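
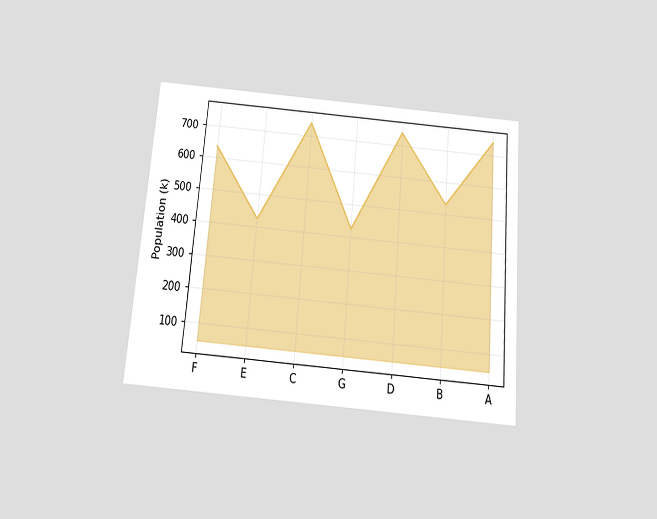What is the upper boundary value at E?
The chart is tilted about 5° clockwise and viewed slightly from below. At E the upper boundary is at 424k.

424k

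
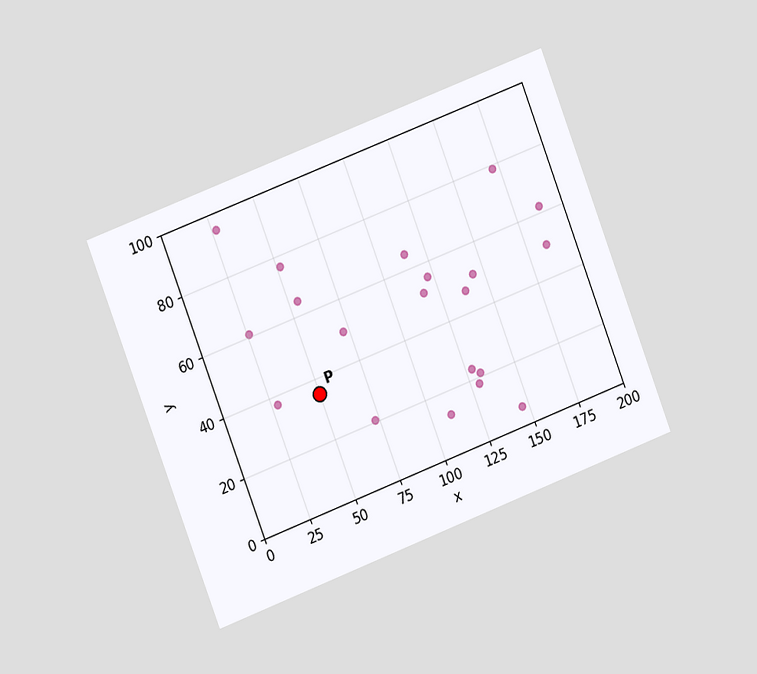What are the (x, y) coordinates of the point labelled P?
(50, 35)

The chart is tilted about 21° counter-clockwise and viewed slightly from the left. Following the gridlines from P to each axis, P sits at (50, 35).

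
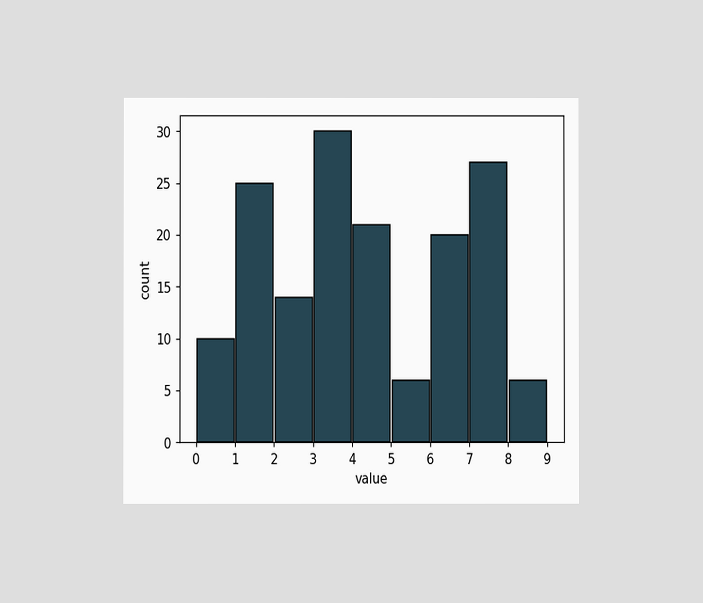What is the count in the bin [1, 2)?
The chart is viewed at a slight angle. The [1, 2) bin has height 25.

25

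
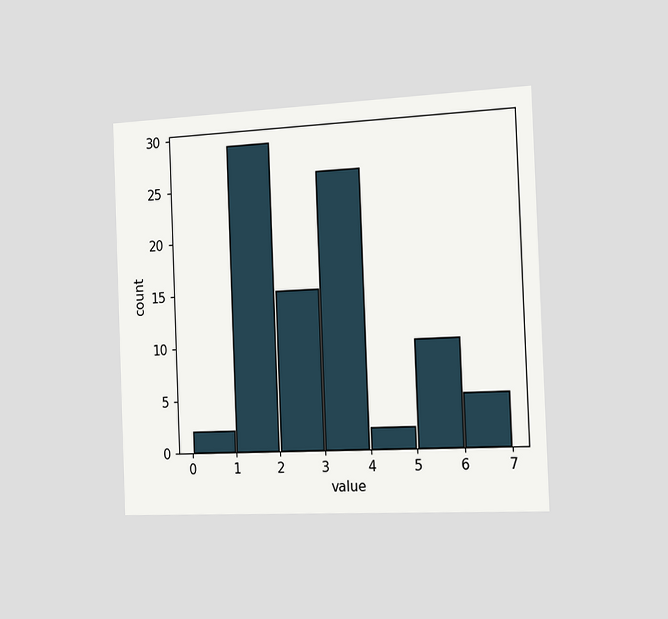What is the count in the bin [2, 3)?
15

The chart is tilted about 2° counter-clockwise and viewed slightly from the right. The [2, 3) bin has height 15.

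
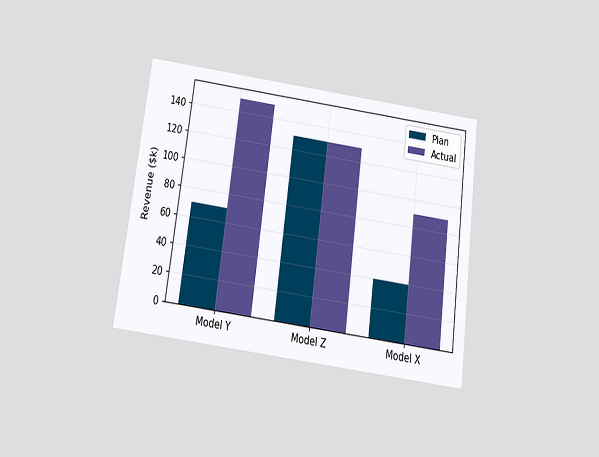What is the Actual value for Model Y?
The chart is tilted about 7° clockwise and viewed slightly from below. The Actual bar at Model Y reaches $150k on the y-axis.

$150k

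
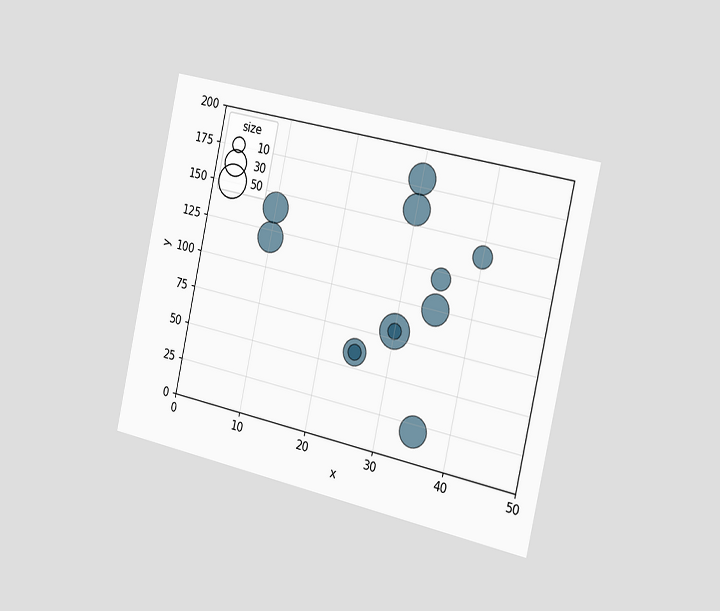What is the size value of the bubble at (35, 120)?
The chart is tilted about 12° clockwise and viewed slightly from the right. Matching the bubble at (35, 120) against the size legend gives 20.

20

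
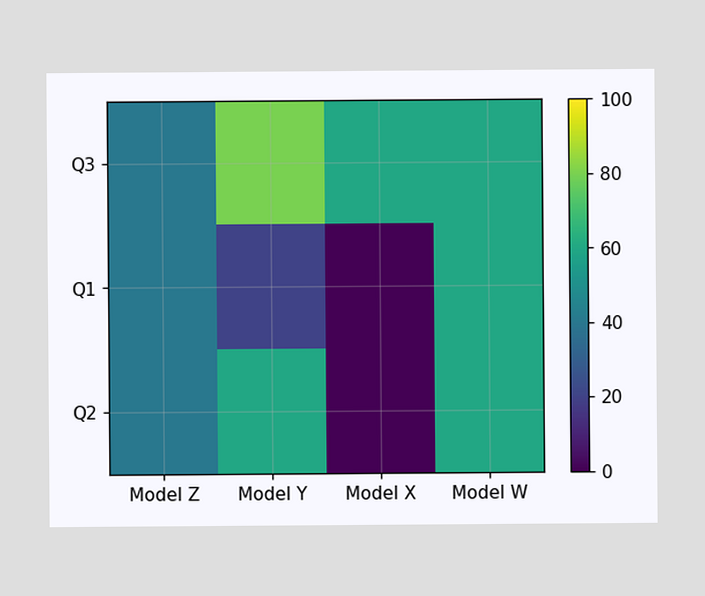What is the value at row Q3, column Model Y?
80

Matching cell (Q3, Model Y) against the colorbar gives 80.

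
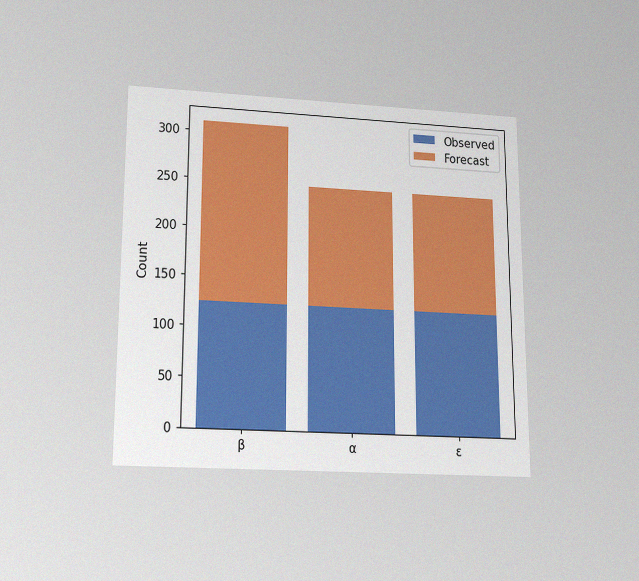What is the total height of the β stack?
The chart is viewed slightly from below, with some photo noise. The β stack's top reaches 310 on the y-axis.

310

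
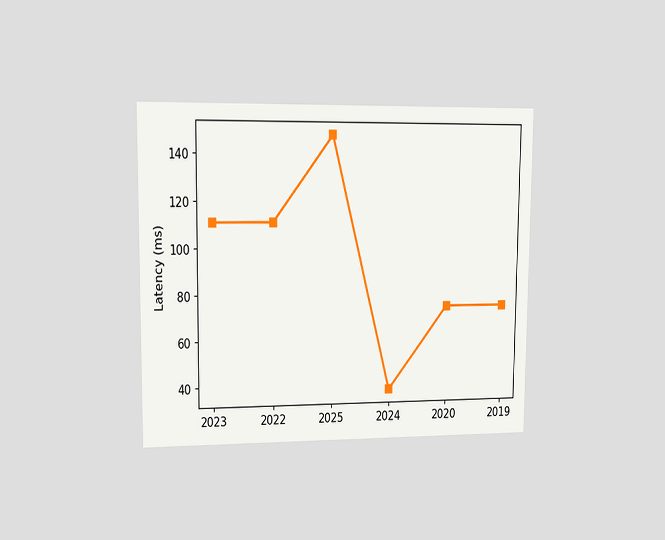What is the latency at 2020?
The chart is viewed at a slight angle. At 2020, the line is at 74ms.

74ms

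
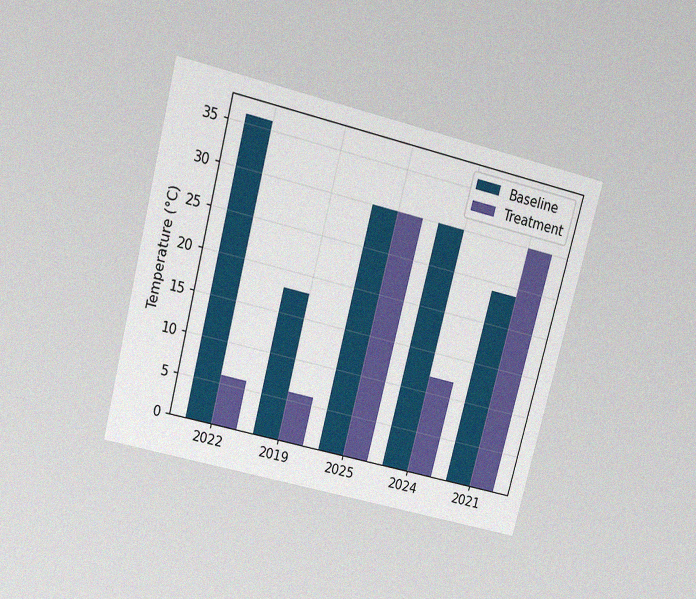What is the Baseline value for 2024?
30°C

The chart is tilted about 14° clockwise and viewed slightly from above, with some photo noise. The Baseline bar at 2024 reaches 30°C on the y-axis.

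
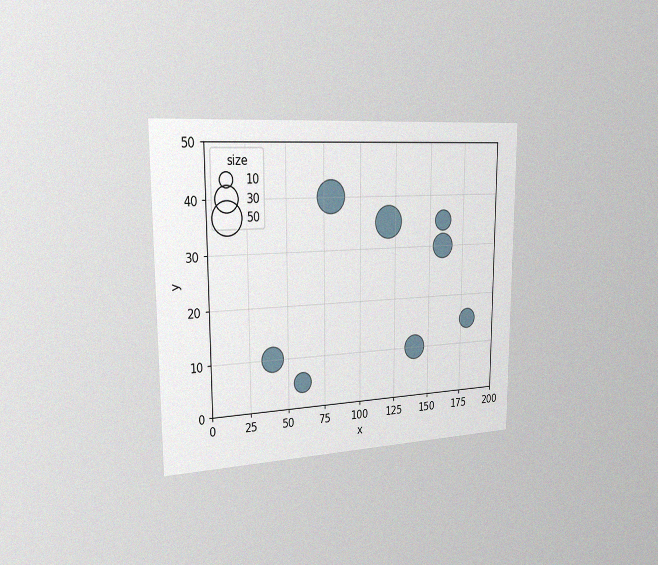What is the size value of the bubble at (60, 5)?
20

The chart is viewed slightly from the left, with some photo noise. Matching the bubble at (60, 5) against the size legend gives 20.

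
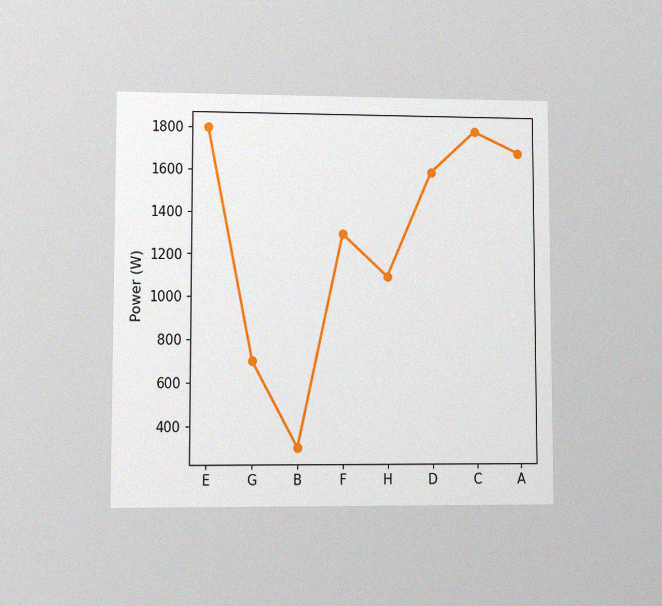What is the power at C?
The chart is viewed at a slight angle, with some photo noise. At C, the line is at 1800W.

1800W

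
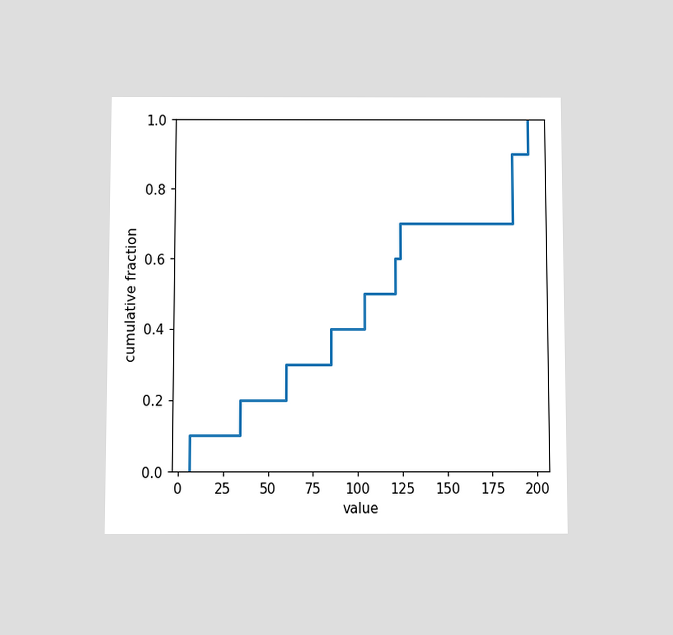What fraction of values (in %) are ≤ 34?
The chart is viewed slightly from below. At x=34 the ECDF step is at 20%.

20%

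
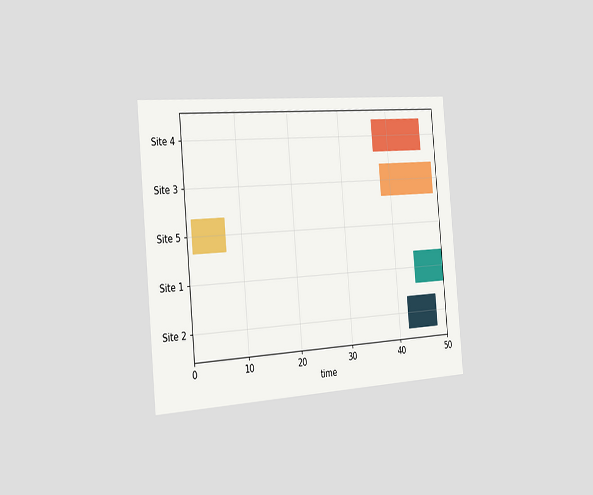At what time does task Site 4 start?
The chart is tilted about 5° counter-clockwise and viewed slightly from the left. The Site 4 bar begins at t=37.

37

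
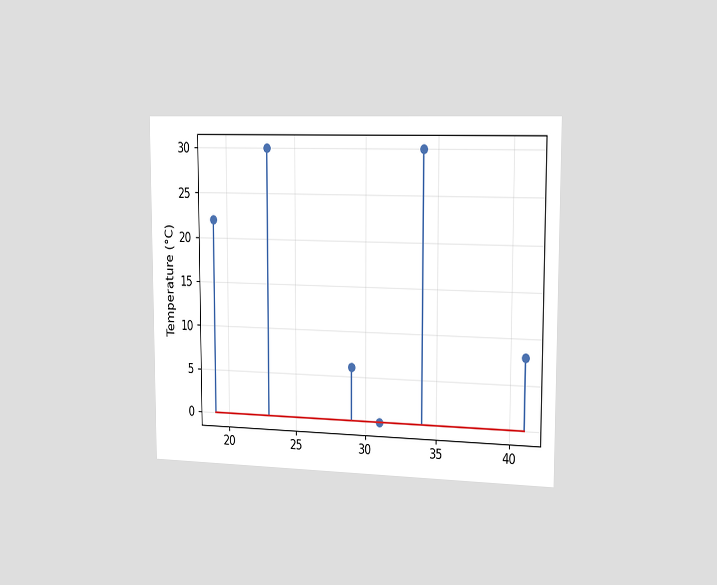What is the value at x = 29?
The chart is viewed slightly from the right. The stem at x=29 reaches 6°C.

6°C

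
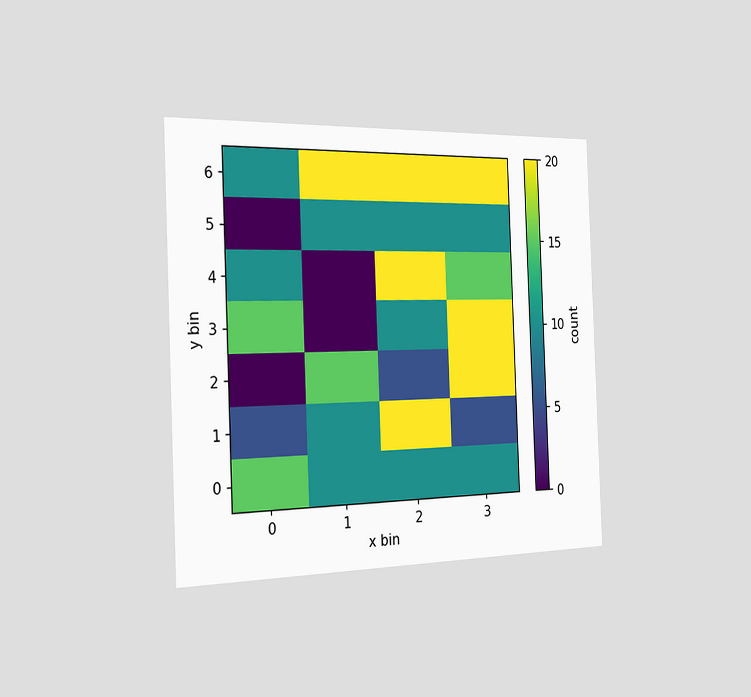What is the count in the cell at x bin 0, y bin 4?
The chart is tilted about 2° counter-clockwise and viewed slightly from the left. Matching the cell (0, 4) against the colorbar gives 10.

10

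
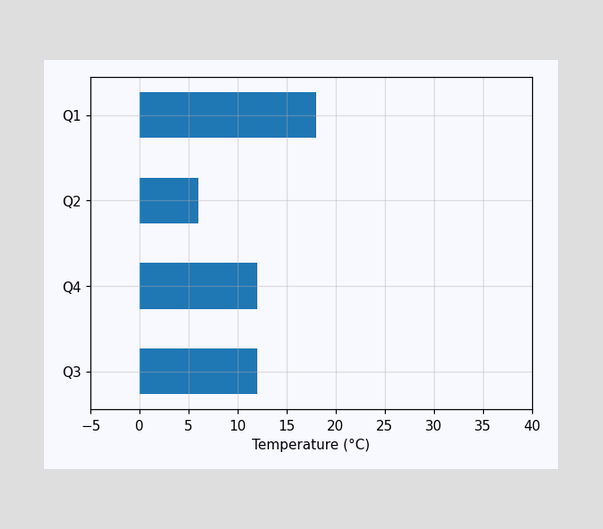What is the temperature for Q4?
Reading along the chart's x-axis, the Q4 bar reaches 12°C.

12°C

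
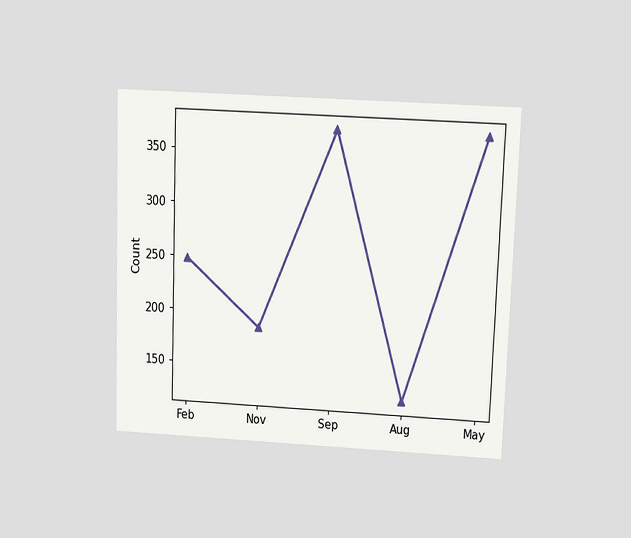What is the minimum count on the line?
124

The chart is tilted about 2° clockwise and viewed slightly from above. The lowest point is at Aug, and reading across to the y-axis gives 124.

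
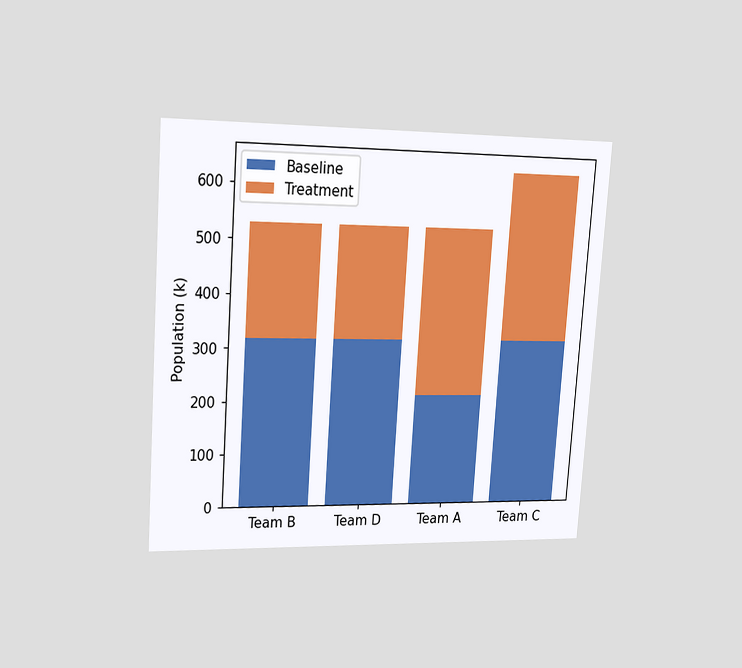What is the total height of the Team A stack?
The chart is tilted about 4° clockwise and viewed slightly from the left. The Team A stack's top reaches 530k on the y-axis.

530k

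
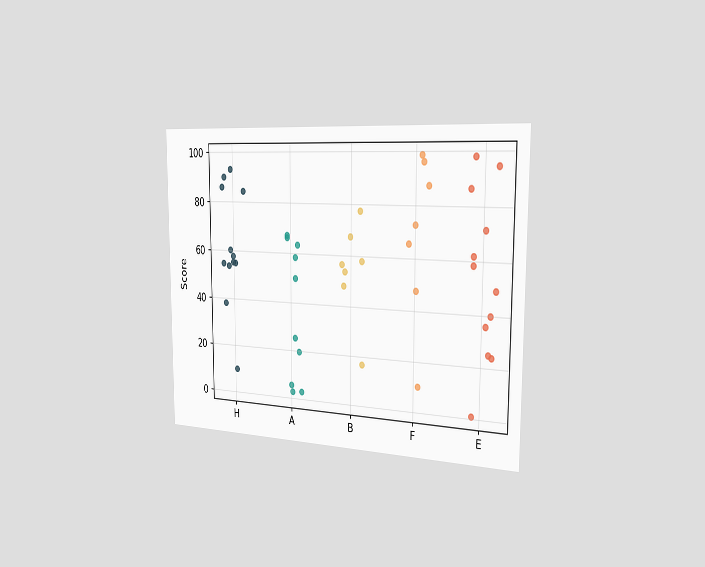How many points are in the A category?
The chart is viewed slightly from the right. Counting the markers in the A column gives 10.

10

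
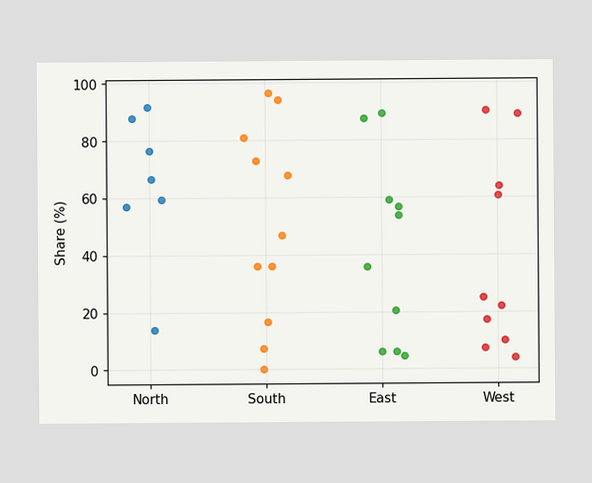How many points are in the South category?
Counting the markers in the South column gives 11.

11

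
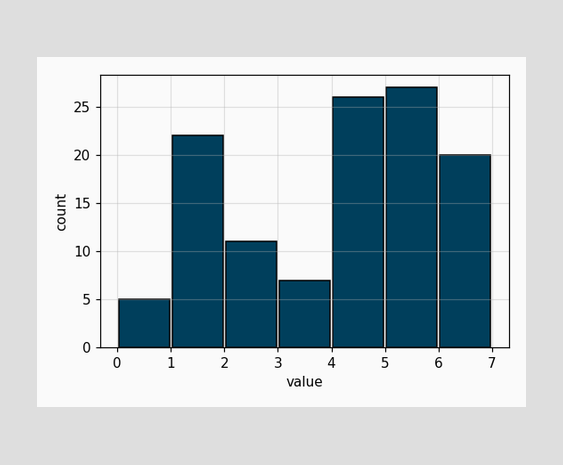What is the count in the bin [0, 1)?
5

The [0, 1) bin has height 5.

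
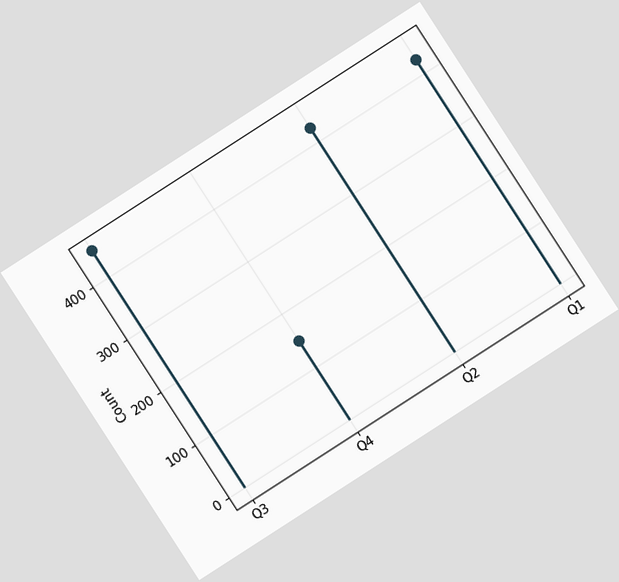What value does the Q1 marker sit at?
The chart is tilted about 33° counter-clockwise. The Q1 marker sits at 425.

425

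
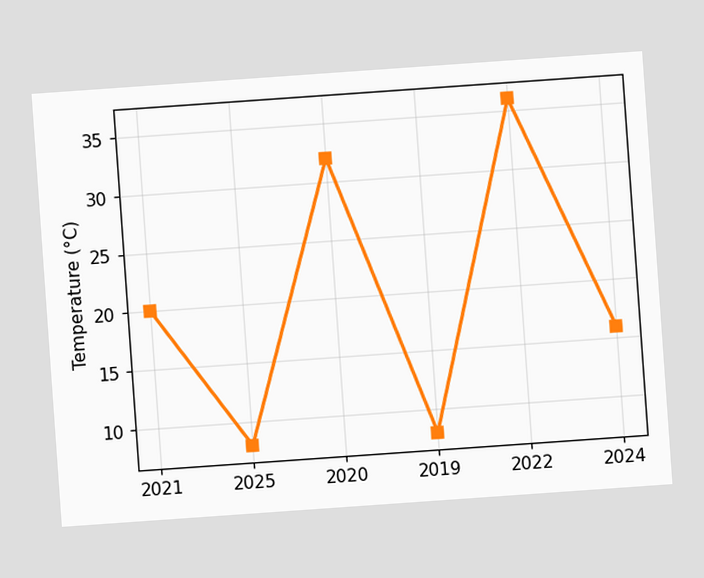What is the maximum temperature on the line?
36°C

The chart is tilted about 4° counter-clockwise. The highest point is at 2022, and reading across to the y-axis gives 36°C.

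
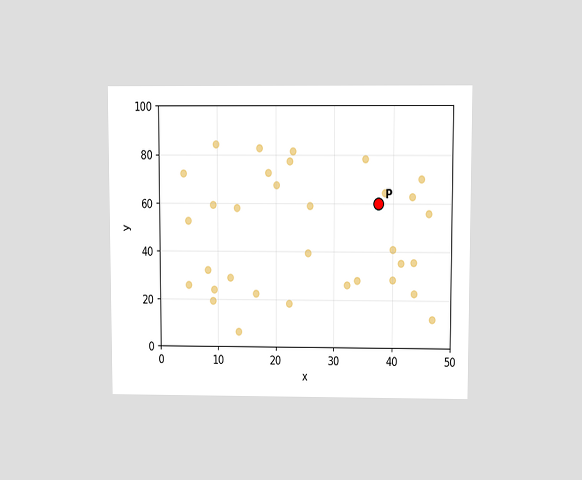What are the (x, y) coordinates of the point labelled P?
(37.5, 60)

The chart is viewed slightly from above. Following the gridlines from P to each axis, P sits at (37.5, 60).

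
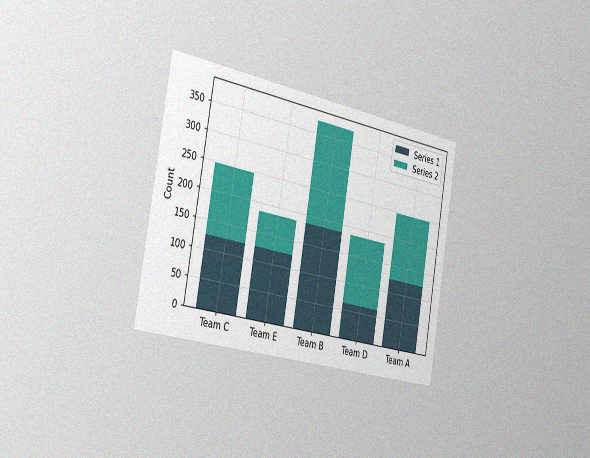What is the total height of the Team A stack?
248

The chart is tilted about 10° clockwise and viewed slightly from the left, with some photo noise. The Team A stack's top reaches 248 on the y-axis.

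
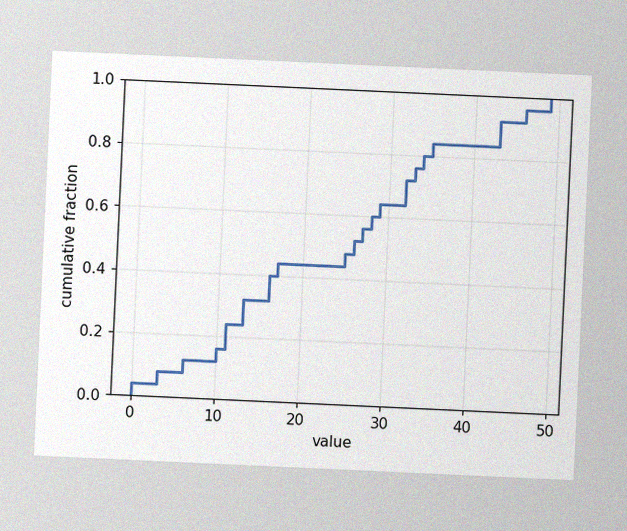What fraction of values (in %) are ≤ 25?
48%

The chart is tilted about 3° clockwise, with some photo noise. At x=25 the ECDF step is at 48%.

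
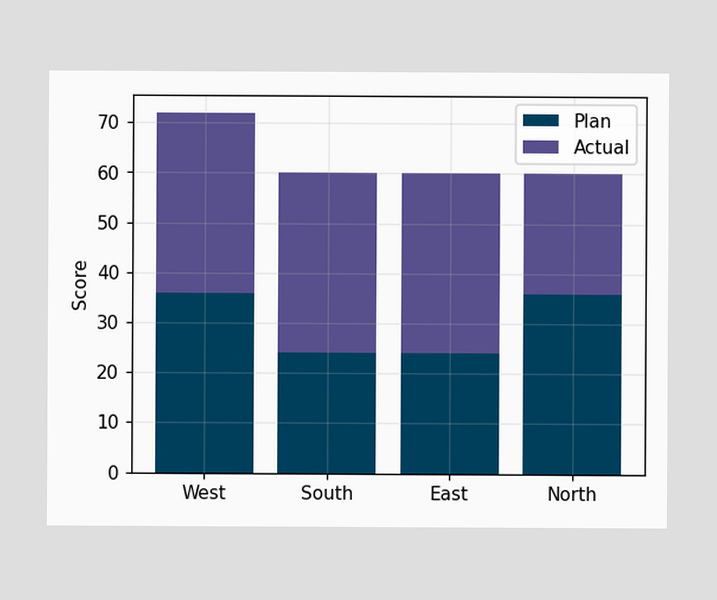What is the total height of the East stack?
60

The East stack's top reaches 60 on the y-axis.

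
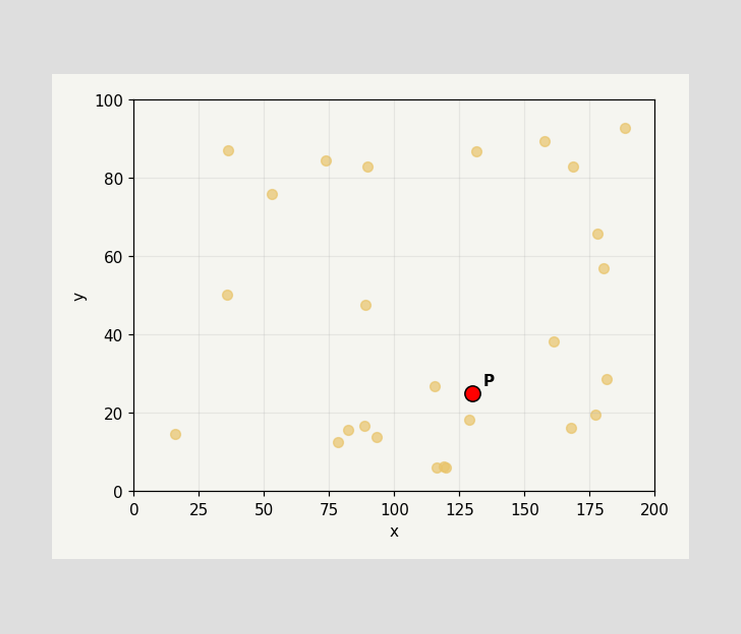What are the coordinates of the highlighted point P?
(130, 25)

Following the gridlines from P to each axis, P sits at (130, 25).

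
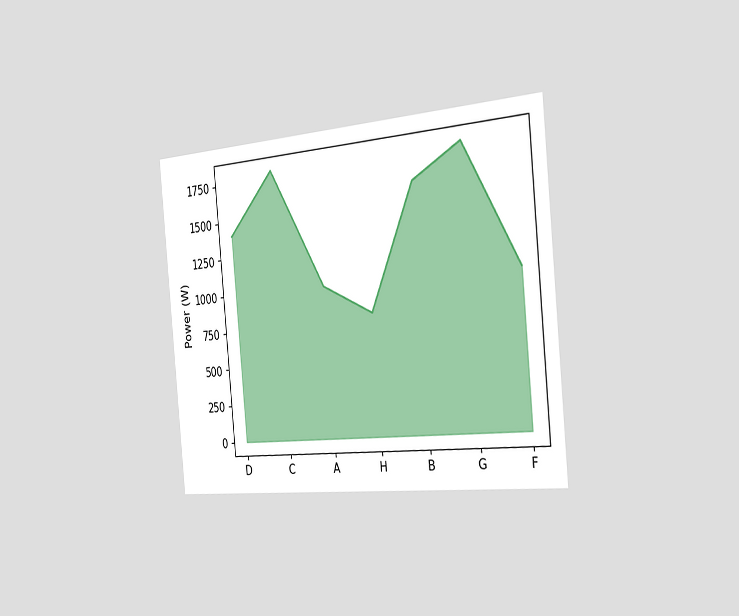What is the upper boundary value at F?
1000W

The chart is tilted about 5° counter-clockwise and viewed slightly from the right. At F the upper boundary is at 1000W.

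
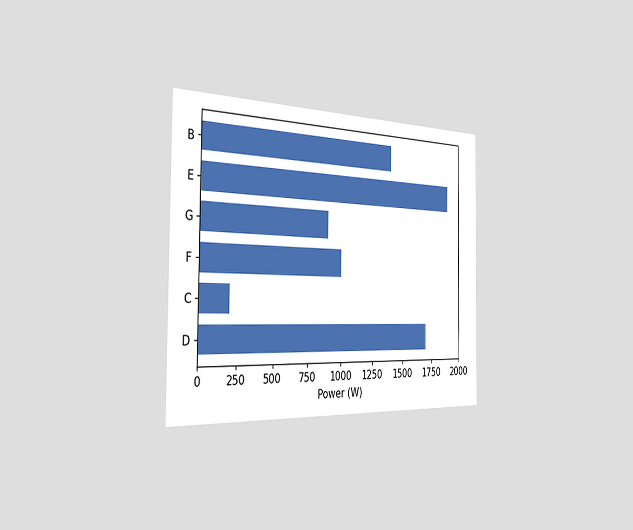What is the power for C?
The chart is viewed slightly from the left. Reading along the chart's x-axis, the C bar reaches 200W.

200W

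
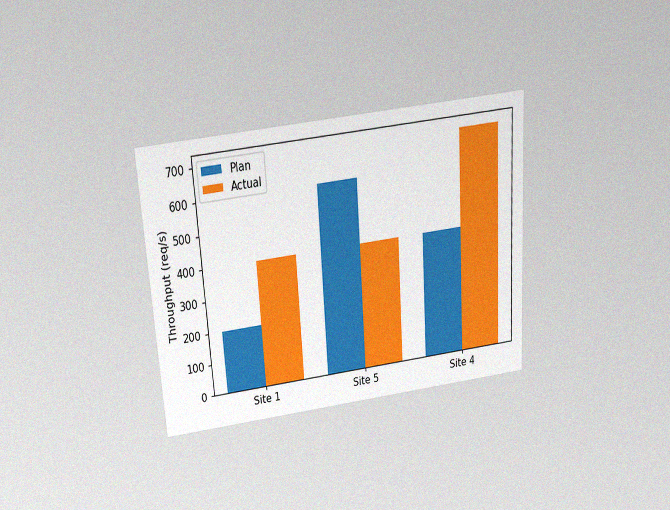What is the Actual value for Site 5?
The chart is tilted about 4° counter-clockwise and viewed slightly from above, with some photo noise. The Actual bar at Site 5 reaches 400req/s on the y-axis.

400req/s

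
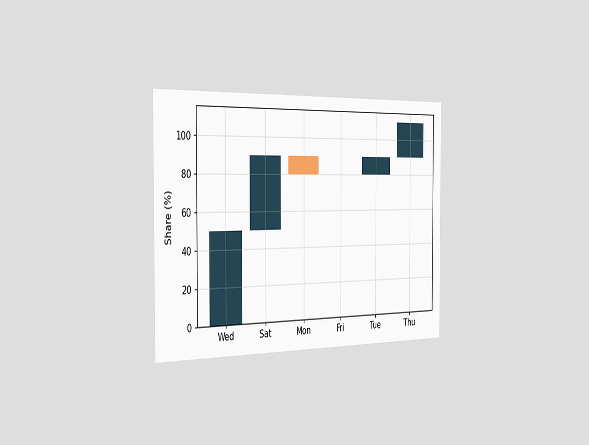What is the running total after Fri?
The chart is viewed slightly from the left. After Fri the running total reaches 80%.

80%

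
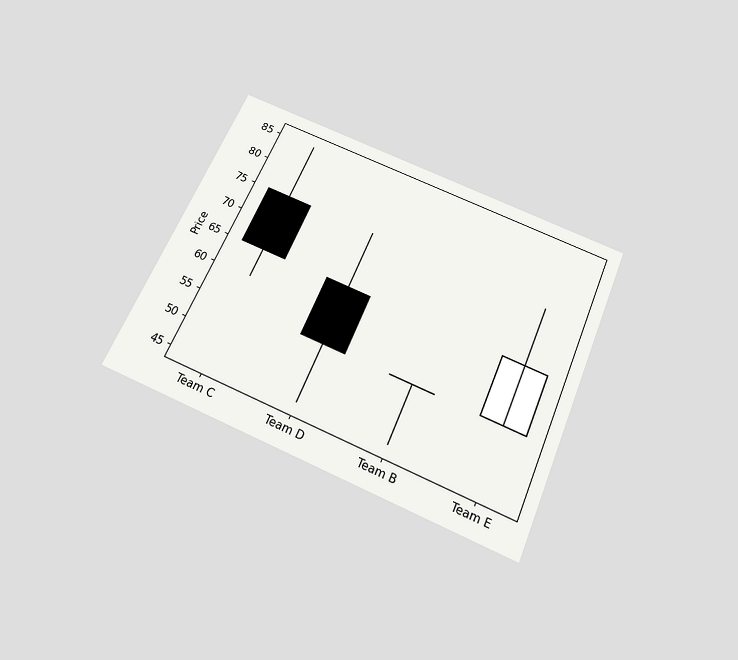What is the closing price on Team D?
55

The chart is tilted about 23° clockwise and viewed slightly from below. The Team D candle closes at 55.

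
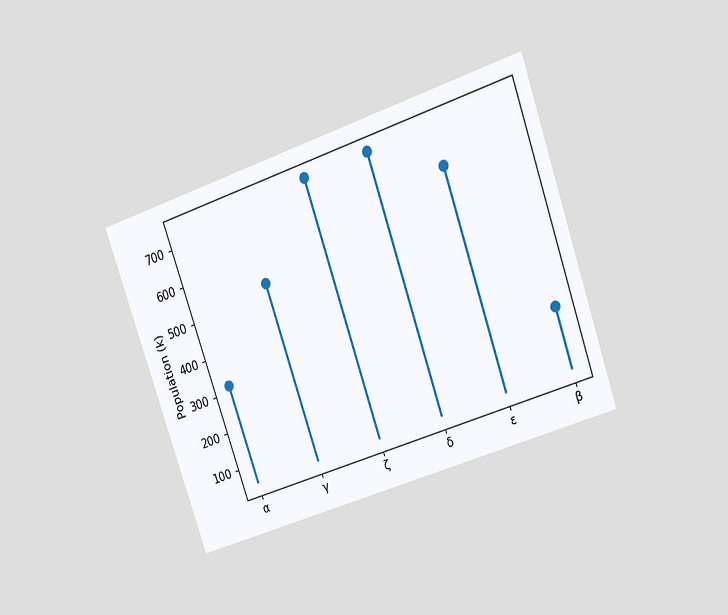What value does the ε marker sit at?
The chart is tilted about 19° counter-clockwise and viewed at a slight angle. The ε marker sits at 636k.

636k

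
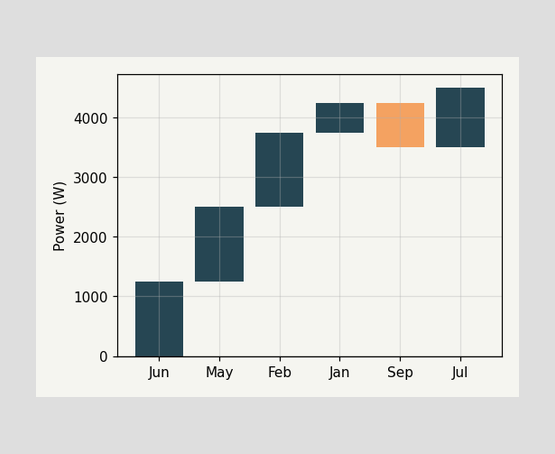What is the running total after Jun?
After Jun the running total reaches 1250W.

1250W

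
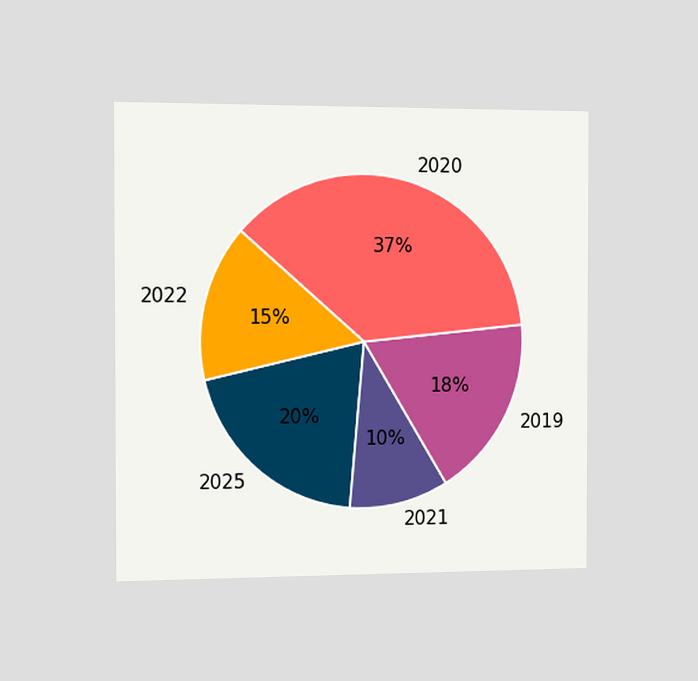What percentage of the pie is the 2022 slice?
15%

The chart is viewed slightly from the left. The 2022 slice takes up 15% of the pie.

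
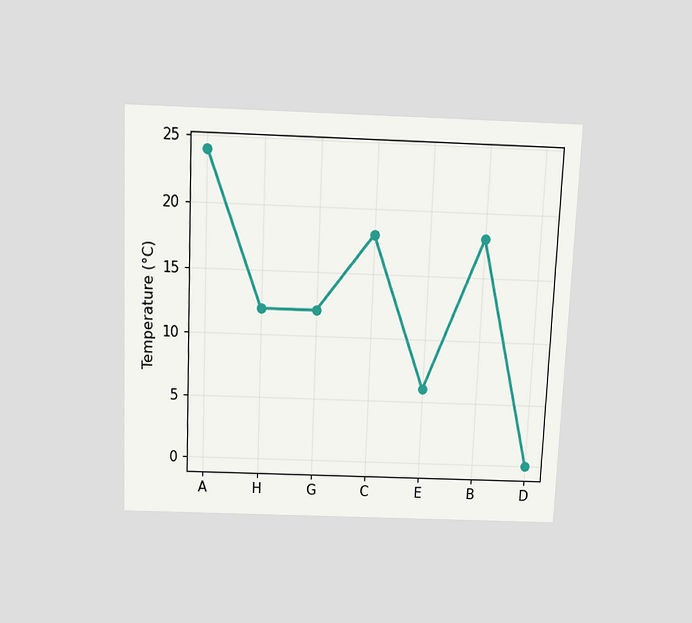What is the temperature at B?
The chart is tilted about 2° clockwise and viewed slightly from above. At B, the line is at 18°C.

18°C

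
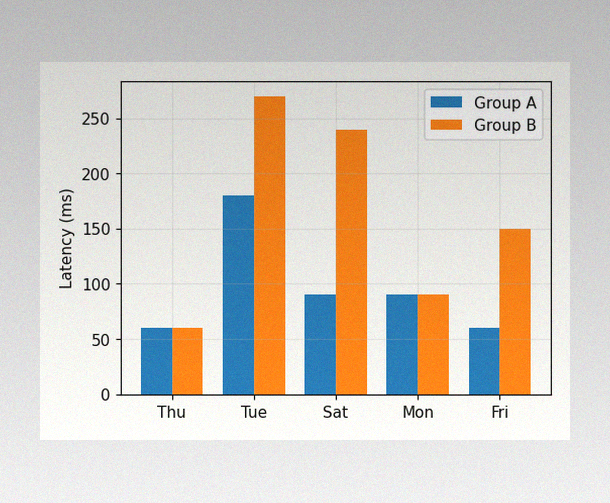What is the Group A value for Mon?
90ms

The image has some photo noise and uneven lighting. The Group A bar at Mon reaches 90ms on the y-axis.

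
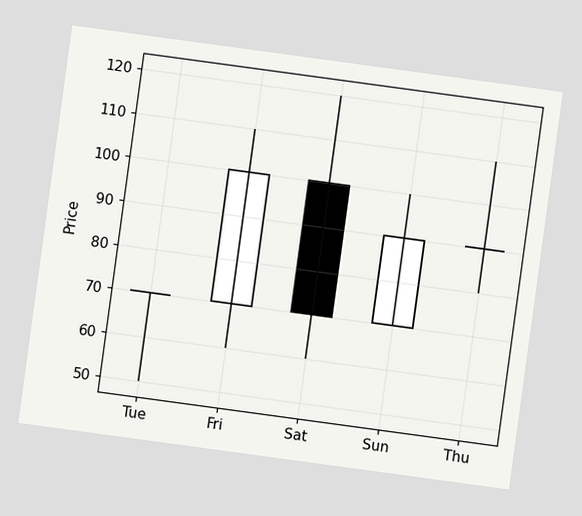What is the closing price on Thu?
The chart is tilted about 8° clockwise. The Thu candle closes at 90.

90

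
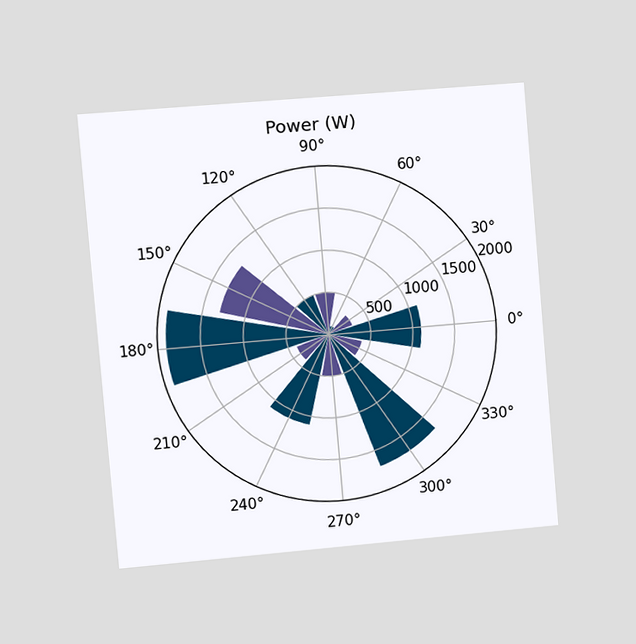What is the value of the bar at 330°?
The chart is tilted about 5° counter-clockwise and viewed at a slight angle. The bar at 330° reaches 400W on the radial axis.

400W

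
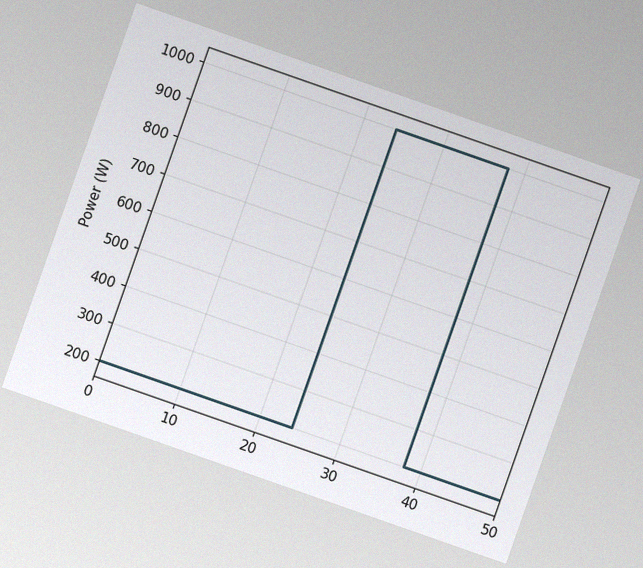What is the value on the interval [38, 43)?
The chart is tilted about 19° clockwise, with some photo noise. On [38, 43) the step sits at 200W.

200W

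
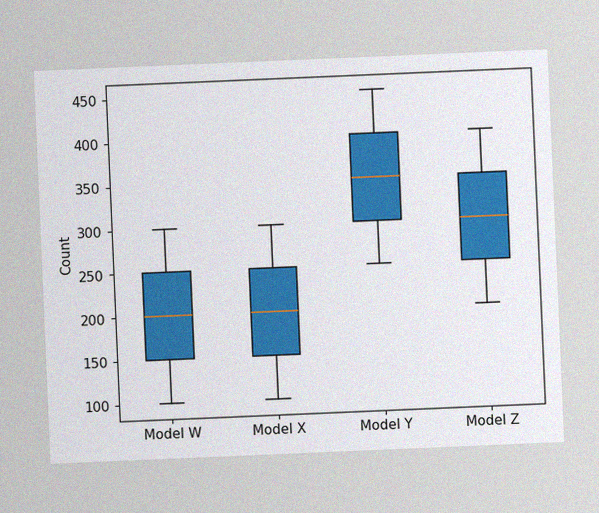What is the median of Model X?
The chart is tilted about 2° counter-clockwise, with some photo noise. The median line in the Model X box sits at 200.

200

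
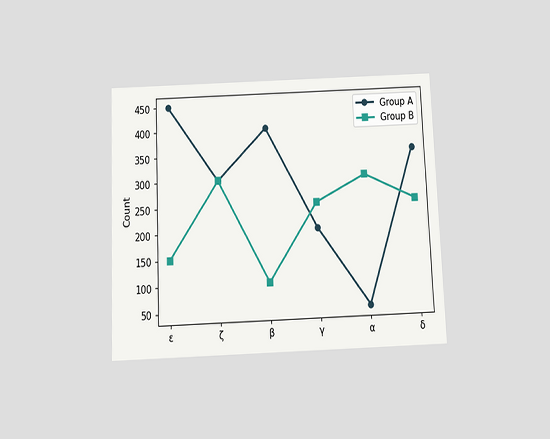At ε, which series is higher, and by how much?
The chart is tilted about 2° counter-clockwise and viewed slightly from below. At ε, Group A sits above the other line by 300.

Group A, by 300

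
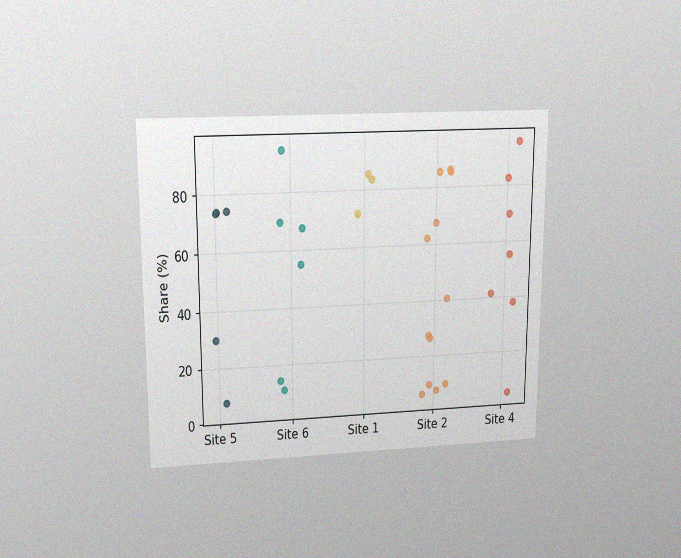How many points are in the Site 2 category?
12

The chart is viewed slightly from above, with some photo noise. Counting the markers in the Site 2 column gives 12.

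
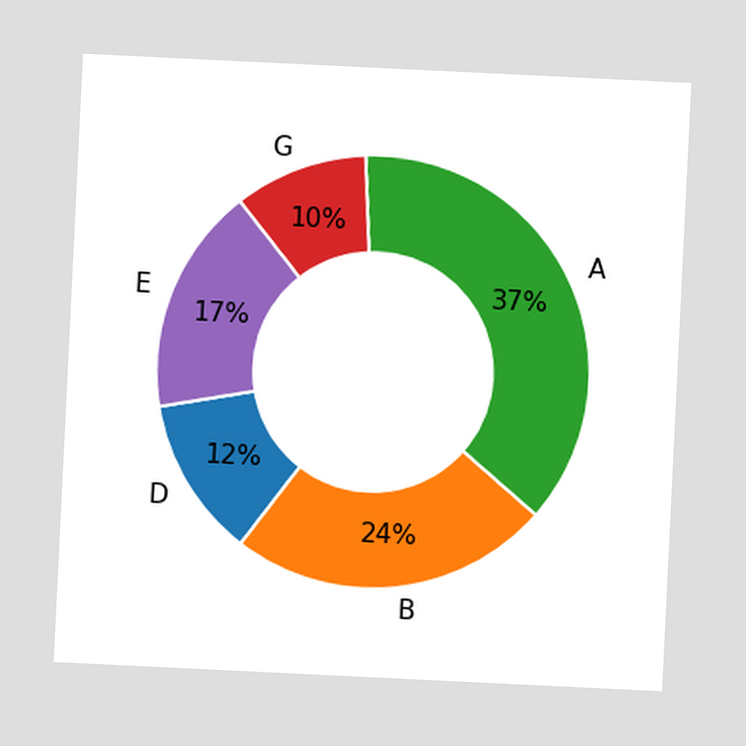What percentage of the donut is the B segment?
24%

The chart is tilted about 3° clockwise. The B segment takes up 24% of the ring.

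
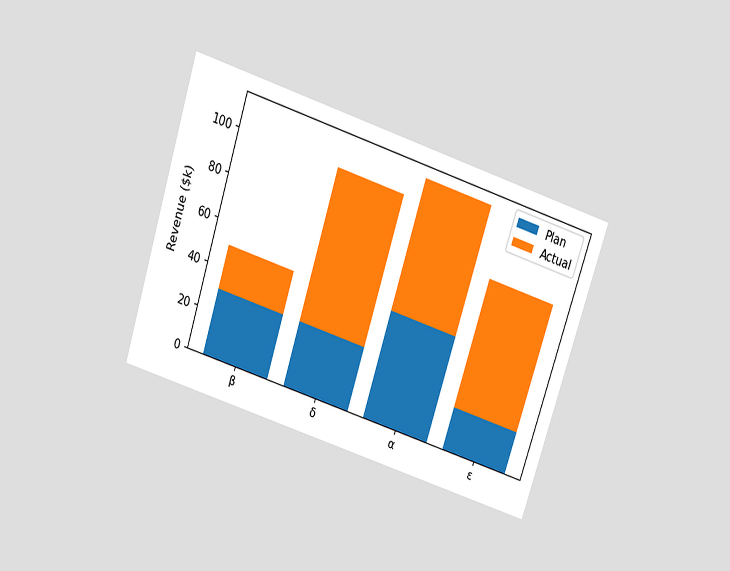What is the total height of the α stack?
$110k

The chart is tilted about 18° clockwise and viewed slightly from above. The α stack's top reaches $110k on the y-axis.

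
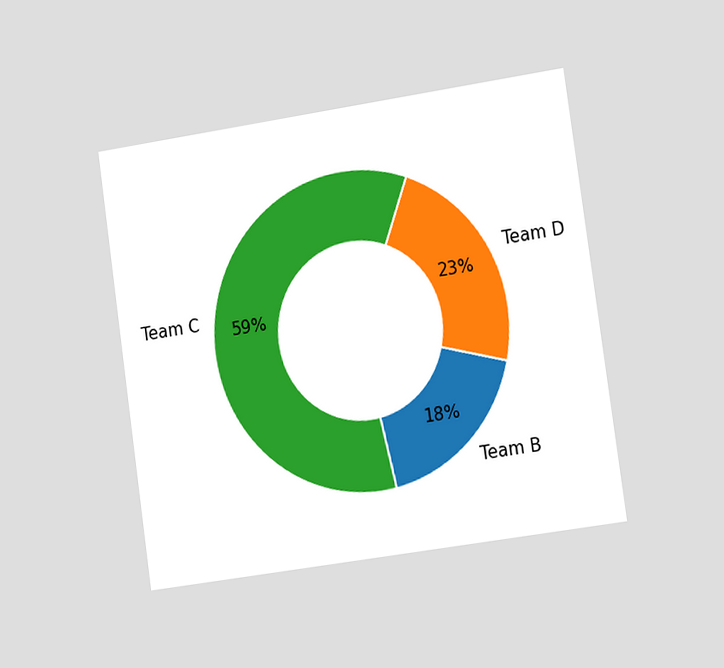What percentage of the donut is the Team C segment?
59%

The chart is tilted about 8° counter-clockwise and viewed slightly from the right. The Team C segment takes up 59% of the ring.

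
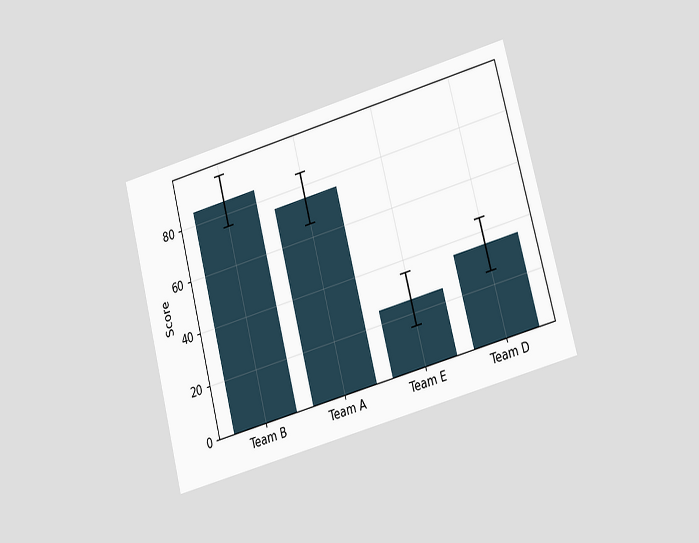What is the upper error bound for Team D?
The chart is tilted about 15° counter-clockwise and viewed at a slight angle. The Team D bar's upper whisker reaches 45.

45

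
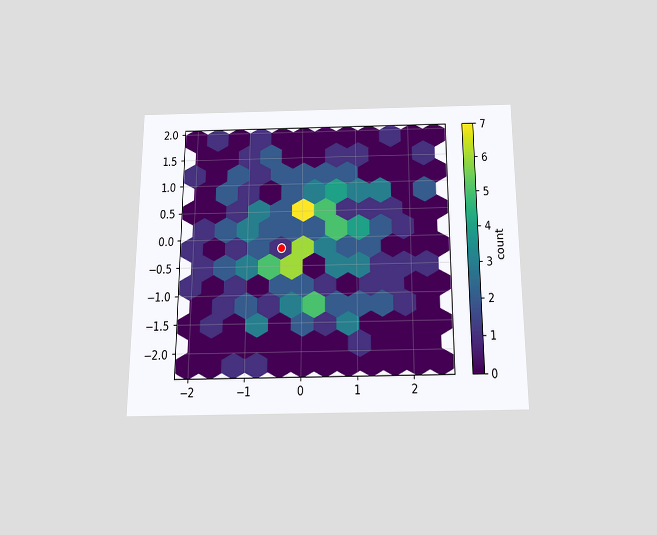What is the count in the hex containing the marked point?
1

The chart is viewed slightly from below. The marked hex reads 1 on the colorbar.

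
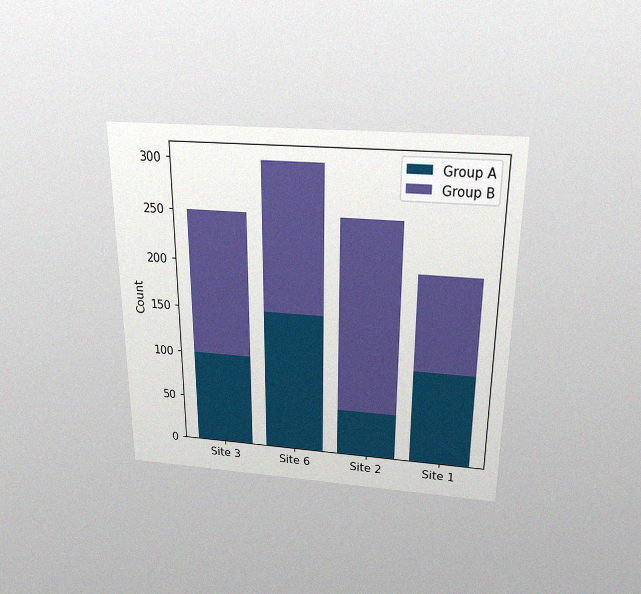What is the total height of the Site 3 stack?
250

The chart is viewed slightly from above, with some photo noise. The Site 3 stack's top reaches 250 on the y-axis.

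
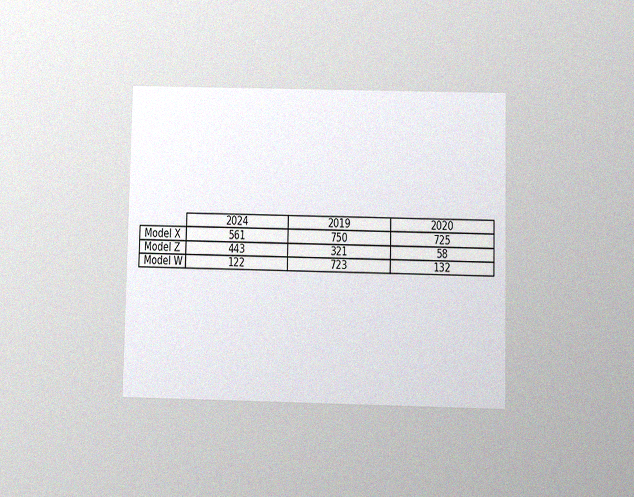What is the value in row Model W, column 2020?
132

The chart is viewed slightly from below, with some photo noise. The (Model W, 2020) cell reads 132.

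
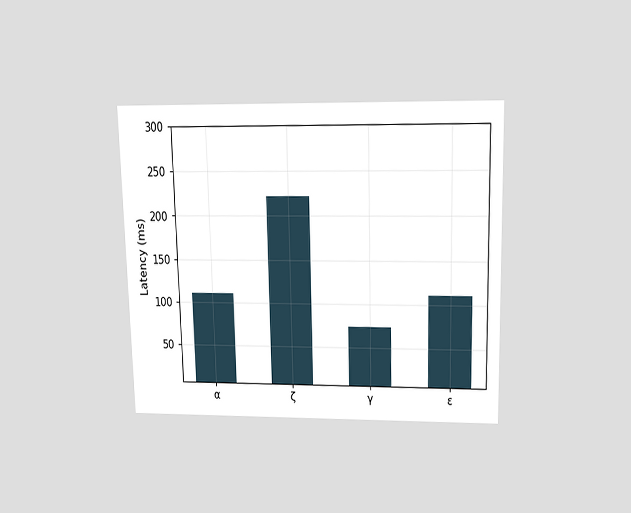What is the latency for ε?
The chart is viewed slightly from above. Reading along the chart's y-axis, the ε bar reaches 111ms.

111ms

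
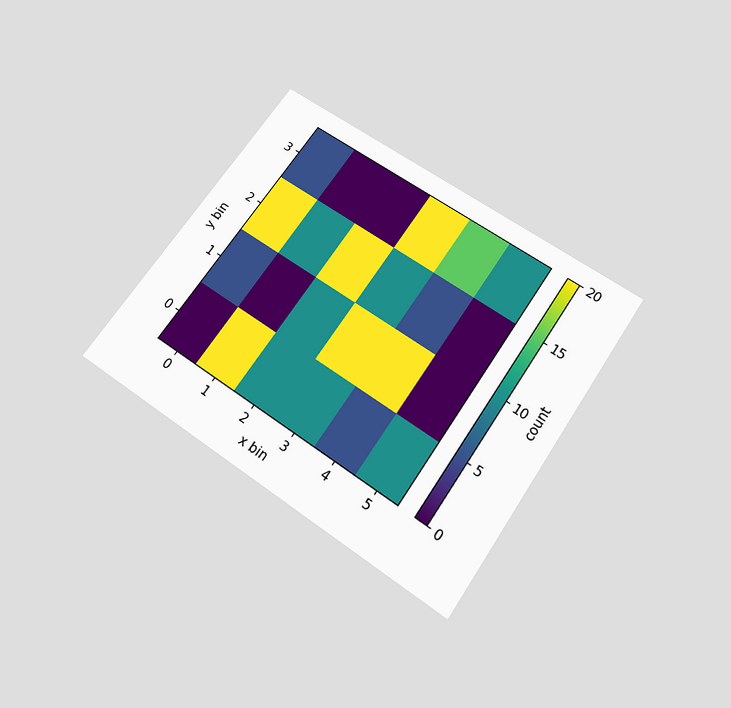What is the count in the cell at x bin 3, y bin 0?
The chart is tilted about 35° clockwise and viewed slightly from below. Matching the cell (3, 0) against the colorbar gives 10.

10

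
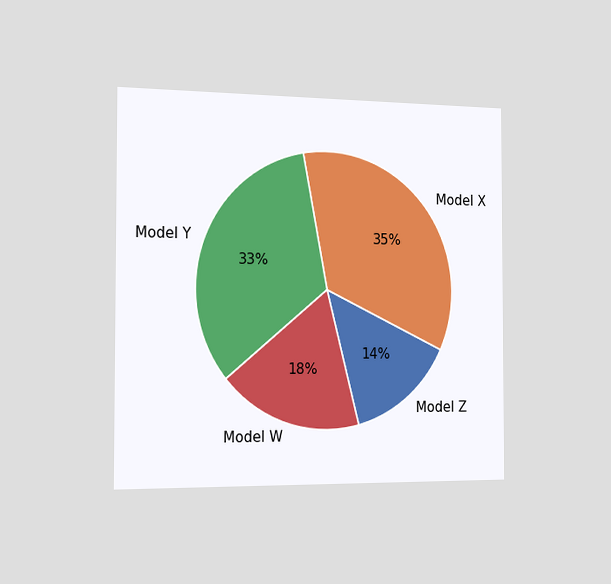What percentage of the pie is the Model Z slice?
The chart is viewed slightly from the left. The Model Z slice takes up 14% of the pie.

14%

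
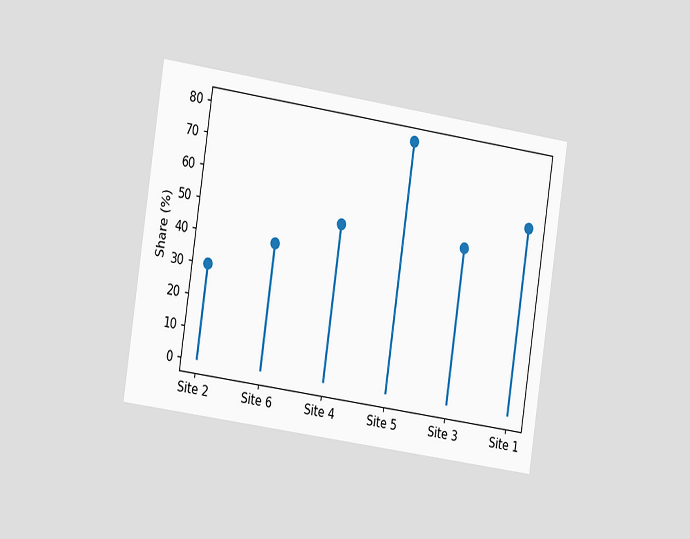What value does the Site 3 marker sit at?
50%

The chart is tilted about 9° clockwise and viewed slightly from the left. The Site 3 marker sits at 50%.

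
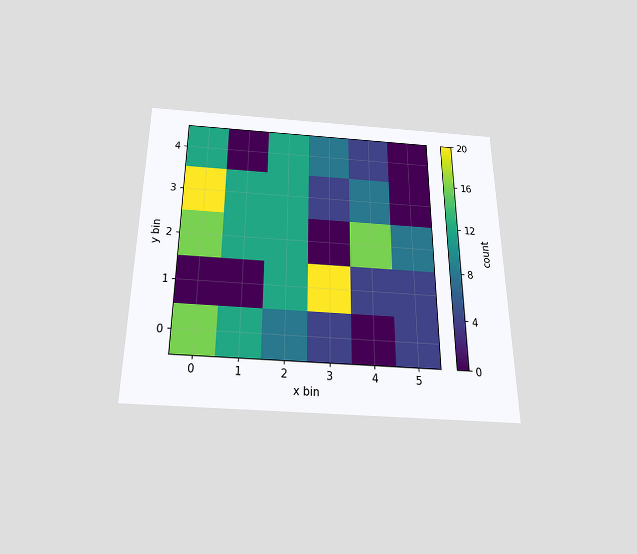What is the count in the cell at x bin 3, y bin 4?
8

The chart is viewed slightly from below. Matching the cell (3, 4) against the colorbar gives 8.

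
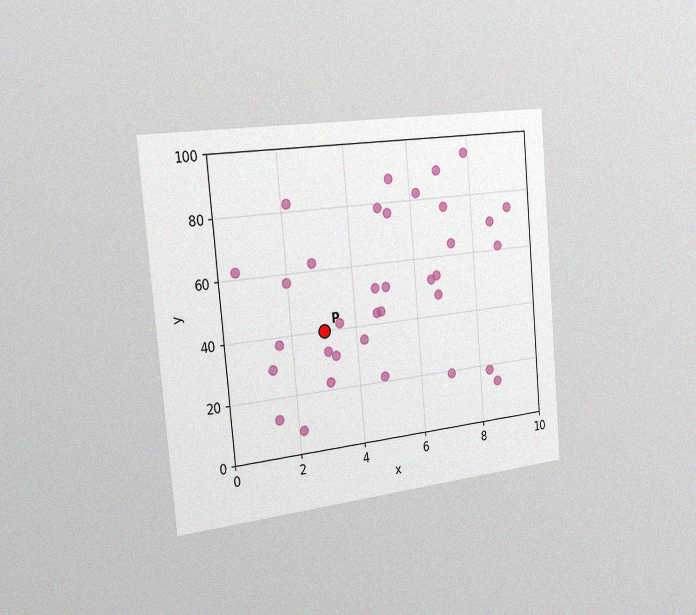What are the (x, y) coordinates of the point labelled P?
The chart is tilted about 5° counter-clockwise and viewed slightly from the left, with some photo noise. Following the gridlines from P to each axis, P sits at (3, 40).

(3, 40)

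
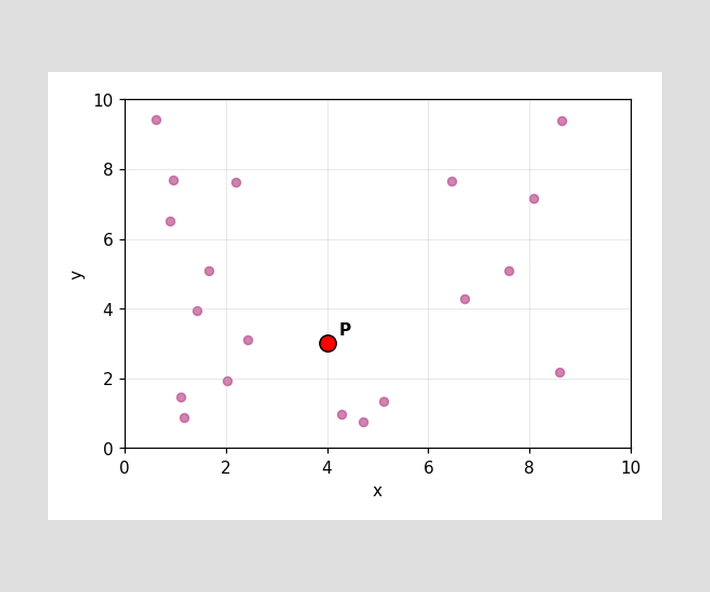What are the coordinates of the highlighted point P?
(4, 3)

Following the gridlines from P to each axis, P sits at (4, 3).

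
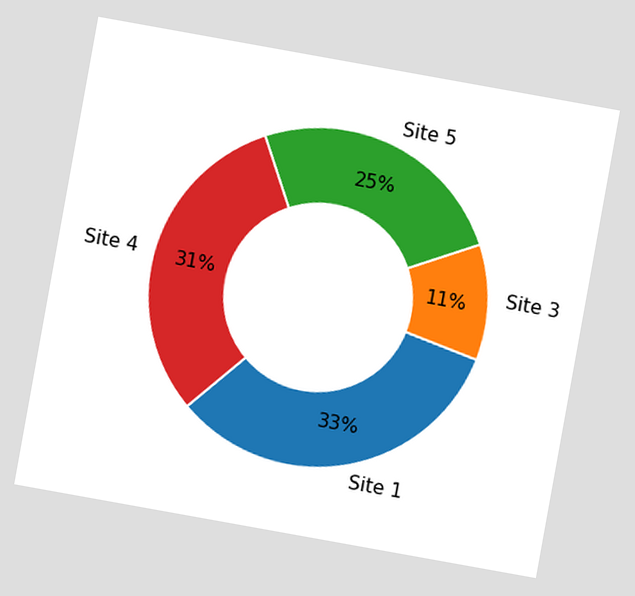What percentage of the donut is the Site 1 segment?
33%

The chart is tilted about 10° clockwise. The Site 1 segment takes up 33% of the ring.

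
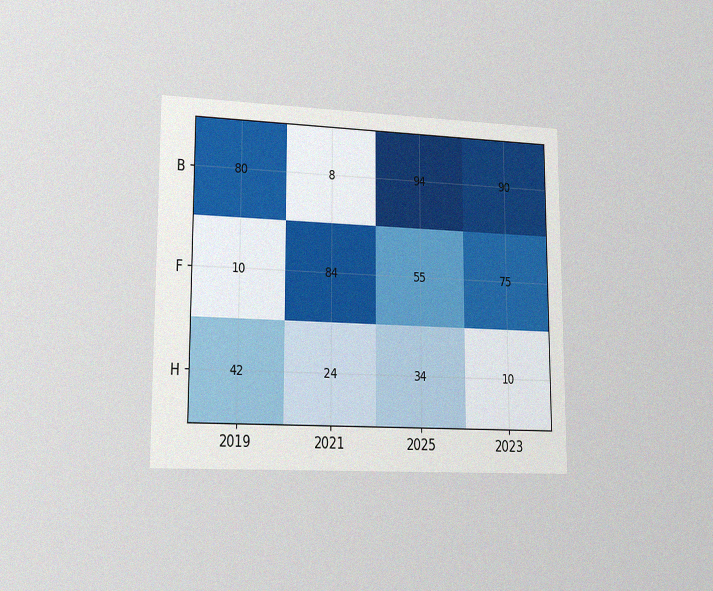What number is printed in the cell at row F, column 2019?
The chart is viewed slightly from the left, with some photo noise. The (F, 2019) cell reads 10.

10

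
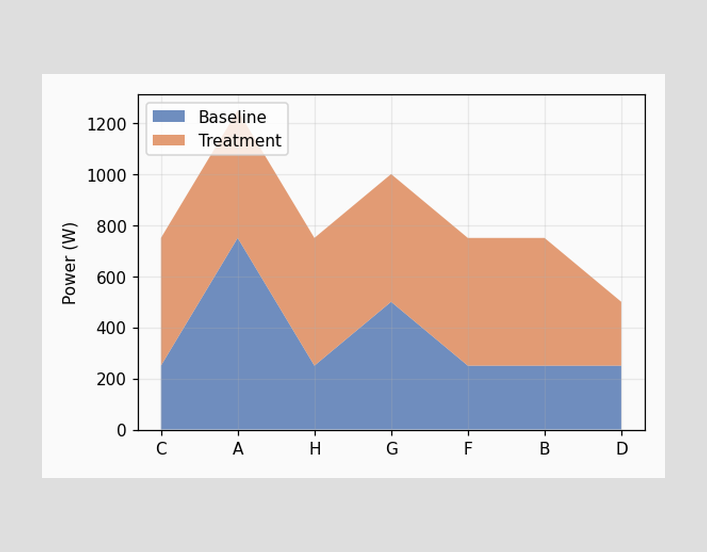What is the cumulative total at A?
The stacked total at A reaches 1250W.

1250W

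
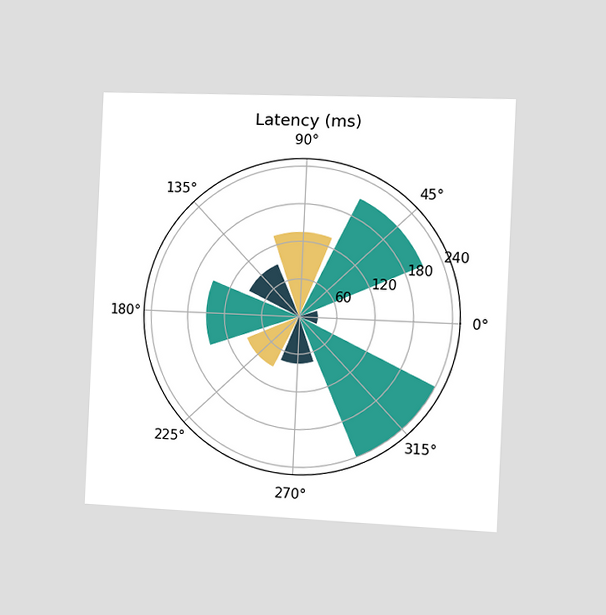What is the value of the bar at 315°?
240ms

The chart is tilted about 3° clockwise and viewed slightly from the right. The bar at 315° reaches 240ms on the radial axis.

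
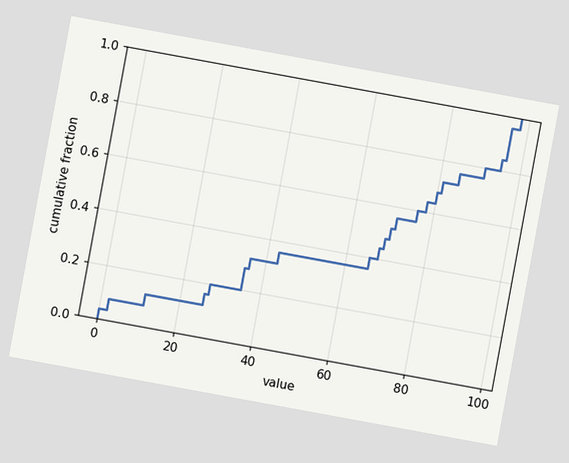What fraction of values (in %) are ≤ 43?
The chart is tilted about 10° clockwise. At x=43 the ECDF step is at 36%.

36%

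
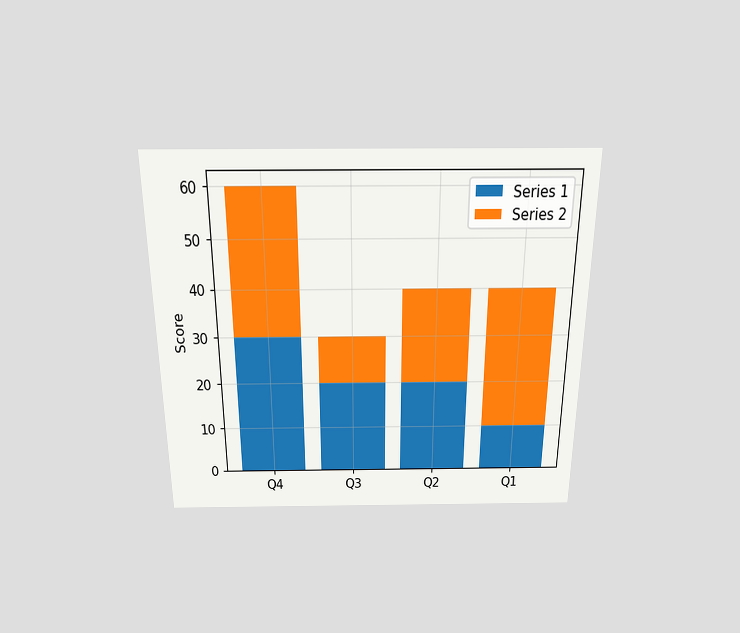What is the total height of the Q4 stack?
60

The chart is viewed slightly from above. The Q4 stack's top reaches 60 on the y-axis.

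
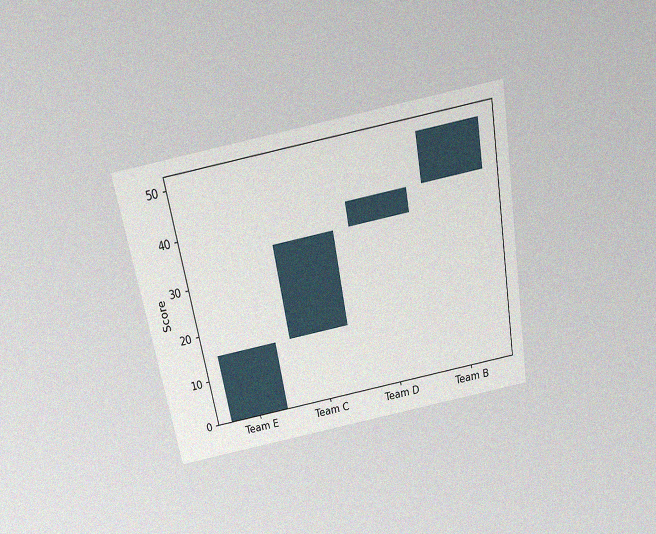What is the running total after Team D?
The chart is tilted about 11° counter-clockwise and viewed slightly from above, with some photo noise. After Team D the running total reaches 40.

40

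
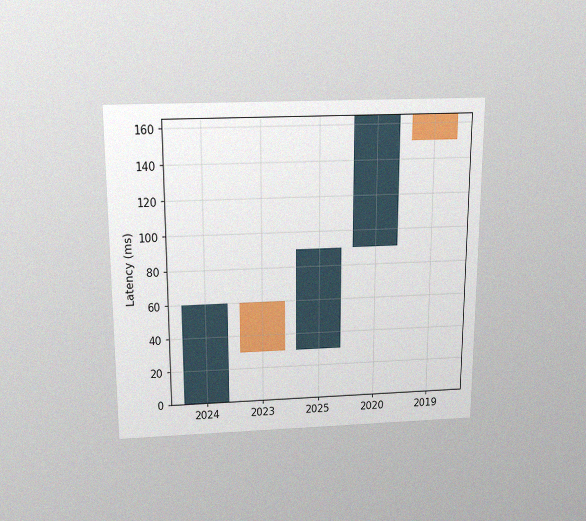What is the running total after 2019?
150ms

The chart is viewed slightly from above, with some photo noise. After 2019 the running total reaches 150ms.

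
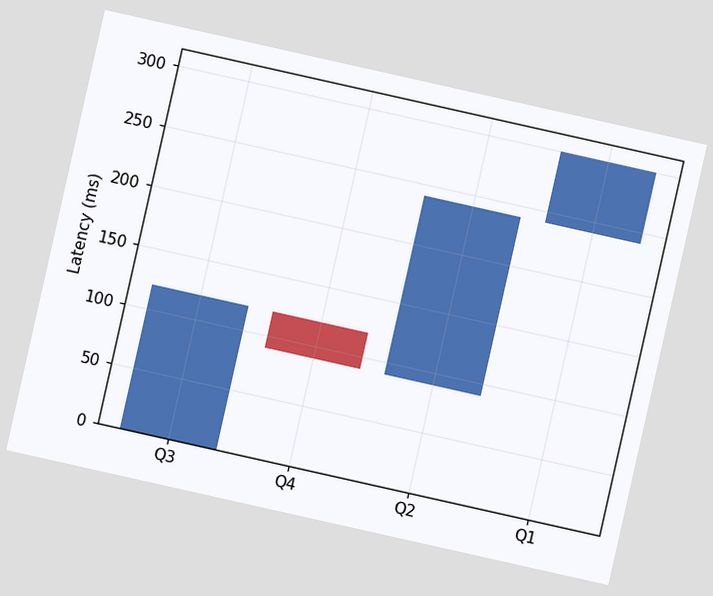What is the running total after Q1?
300ms

The chart is tilted about 13° clockwise. After Q1 the running total reaches 300ms.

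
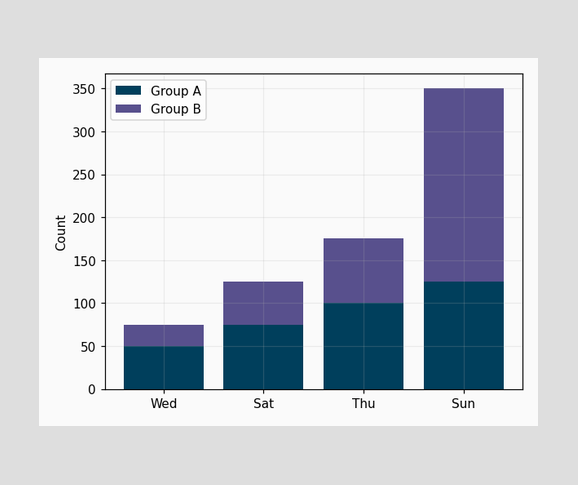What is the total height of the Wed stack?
75

The Wed stack's top reaches 75 on the y-axis.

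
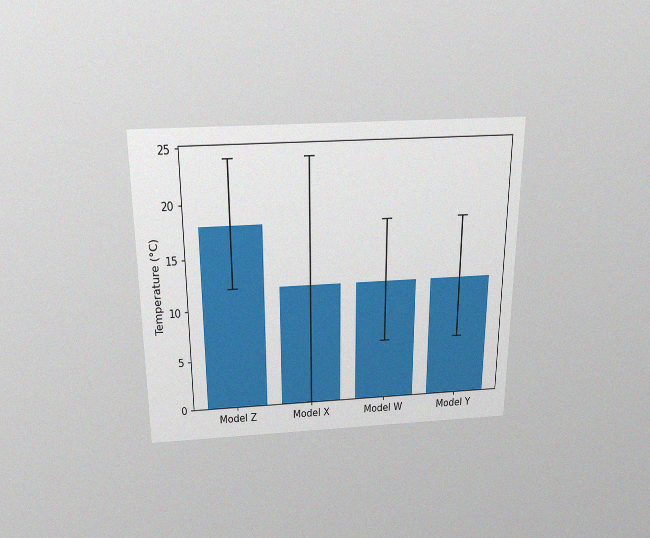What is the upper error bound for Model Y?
18°C

The chart is viewed slightly from above, with some photo noise. The Model Y bar's upper whisker reaches 18°C.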